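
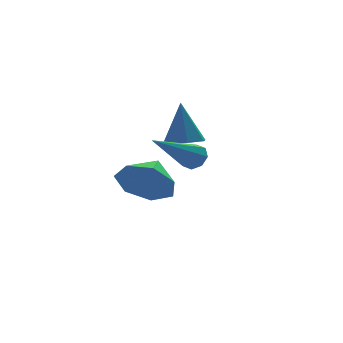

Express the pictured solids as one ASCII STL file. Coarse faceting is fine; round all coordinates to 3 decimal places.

solid 
facet normal 0.759 0.382 -0.528
outer loop
vertex -2.25 -0.078 1.285
vertex -2.567 0.045 0.918
vertex -2.396 0.273 1.329
endloop
endfacet
facet normal 0.358 0.032 0.933
outer loop
vertex -2.25 -0.078 1.285
vertex -2.396 0.273 1.329
vertex -4.213 -0.785 2.062
endloop
endfacet
facet normal 0.759 0.382 -0.528
outer loop
vertex -2.396 0.273 1.329
vertex -2.567 0.045 0.918
vertex -2.642 0.491 1.133
endloop
endfacet
facet normal -0.056 0.632 0.773
outer loop
vertex -2.396 0.273 1.329
vertex -2.642 0.491 1.133
vertex -4.213 -0.785 2.062
endloop
endfacet
facet normal 0.758 0.382 -0.528
outer loop
vertex -2.642 0.491 1.133
vertex -2.567 0.045 0.918
vertex -2.844 0.447 0.811
endloop
endfacet
facet normal -0.532 0.817 0.222
outer loop
vertex -2.642 0.491 1.133
vertex -2.844 0.447 0.811
vertex -4.213 -0.785 2.062
endloop
endfacet
facet normal 0.759 0.382 -0.528
outer loop
vertex -2.844 0.447 0.811
vertex -2.567 0.045 0.918
vertex -2.884 0.169 0.552
endloop
endfacet
facet normal -0.787 0.477 -0.391
outer loop
vertex -2.844 0.447 0.811
vertex -2.884 0.169 0.552
vertex -4.213 -0.785 2.062
endloop
endfacet
facet normal 0.759 0.383 -0.527
outer loop
vertex -2.884 0.169 0.552
vertex -2.567 0.045 0.918
vertex -2.738 -0.182 0.507
endloop
endfacet
facet normal -0.675 -0.189 -0.713
outer loop
vertex -2.884 0.169 0.552
vertex -2.738 -0.182 0.507
vertex -4.213 -0.785 2.062
endloop
endfacet
facet normal 0.758 0.384 -0.527
outer loop
vertex -2.738 -0.182 0.507
vertex -2.567 0.045 0.918
vertex -2.491 -0.4 0.703
endloop
endfacet
facet normal -0.260 -0.792 -0.553
outer loop
vertex -2.738 -0.182 0.507
vertex -2.491 -0.4 0.703
vertex -4.213 -0.785 2.062
endloop
endfacet
facet normal 0.757 0.384 -0.528
outer loop
vertex -2.491 -0.4 0.703
vertex -2.567 0.045 0.918
vertex -2.289 -0.356 1.025
endloop
endfacet
facet normal 0.216 -0.976 -0.002
outer loop
vertex -2.491 -0.4 0.703
vertex -2.289 -0.356 1.025
vertex -4.213 -0.785 2.062
endloop
endfacet
facet normal 0.758 0.385 -0.526
outer loop
vertex -2.289 -0.356 1.025
vertex -2.567 0.045 0.918
vertex -2.25 -0.078 1.285
endloop
endfacet
facet normal 0.471 -0.637 0.610
outer loop
vertex -2.289 -0.356 1.025
vertex -2.25 -0.078 1.285
vertex -4.213 -0.785 2.062
endloop
endfacet
facet normal -0.008 -0.262 -0.965
outer loop
vertex -0.977 4.261 0.103
vertex -1.417 3.736 0.249
vertex -1.569 4.396 0.071
endloop
endfacet
facet normal 0.216 0.971 0.108
outer loop
vertex -0.977 4.261 0.103
vertex -1.569 4.396 0.071
vertex -1.403 4.164 1.831
endloop
endfacet
facet normal -0.008 -0.262 -0.965
outer loop
vertex -1.569 4.396 0.071
vertex -1.417 3.736 0.249
vertex -2.046 4.034 0.173
endloop
endfacet
facet normal -0.575 0.802 0.160
outer loop
vertex -1.569 4.396 0.071
vertex -2.046 4.034 0.173
vertex -1.403 4.164 1.831
endloop
endfacet
facet normal -0.007 -0.261 -0.965
outer loop
vertex -2.046 4.034 0.173
vertex -1.417 3.736 0.249
vertex -2.049 3.447 0.332
endloop
endfacet
facet normal -0.930 0.100 0.353
outer loop
vertex -2.046 4.034 0.173
vertex -2.049 3.447 0.332
vertex -1.403 4.164 1.831
endloop
endfacet
facet normal -0.008 -0.261 -0.965
outer loop
vertex -2.049 3.447 0.332
vertex -1.417 3.736 0.249
vertex -1.576 3.078 0.428
endloop
endfacet
facet normal -0.583 -0.606 0.541
outer loop
vertex -2.049 3.447 0.332
vertex -1.576 3.078 0.428
vertex -1.403 4.164 1.831
endloop
endfacet
facet normal -0.008 -0.261 -0.965
outer loop
vertex -1.576 3.078 0.428
vertex -1.417 3.736 0.249
vertex -0.983 3.204 0.389
endloop
endfacet
facet normal 0.205 -0.786 0.583
outer loop
vertex -1.576 3.078 0.428
vertex -0.983 3.204 0.389
vertex -1.403 4.164 1.831
endloop
endfacet
facet normal -0.009 -0.261 -0.965
outer loop
vertex -0.983 3.204 0.389
vertex -1.417 3.736 0.249
vertex -0.717 3.731 0.244
endloop
endfacet
facet normal 0.842 -0.302 0.447
outer loop
vertex -0.983 3.204 0.389
vertex -0.717 3.731 0.244
vertex -1.403 4.164 1.831
endloop
endfacet
facet normal -0.009 -0.261 -0.965
outer loop
vertex -0.717 3.731 0.244
vertex -1.417 3.736 0.249
vertex -0.977 4.261 0.103
endloop
endfacet
facet normal 0.846 0.478 0.235
outer loop
vertex -0.717 3.731 0.244
vertex -0.977 4.261 0.103
vertex -1.403 4.164 1.831
endloop
endfacet
facet normal -0.588 -0.664 -0.461
outer loop
vertex -2.049 3.155 -1.884
vertex -2.872 3.478 -1.3
vertex -2.546 3.842 -2.24
endloop
endfacet
facet normal 0.833 0.411 -0.370
outer loop
vertex -2.049 3.155 -1.884
vertex -2.546 3.842 -2.24
vertex -2.108 4.342 -0.7
endloop
endfacet
facet normal -0.588 -0.665 -0.461
outer loop
vertex -2.546 3.842 -2.24
vertex -2.872 3.478 -1.3
vertex -3.289 4.255 -1.888
endloop
endfacet
facet normal 0.310 0.875 -0.372
outer loop
vertex -2.546 3.842 -2.24
vertex -3.289 4.255 -1.888
vertex -2.108 4.342 -0.7
endloop
endfacet
facet normal -0.588 -0.665 -0.461
outer loop
vertex -3.289 4.255 -1.888
vertex -2.872 3.478 -1.3
vertex -3.718 4.083 -1.093
endloop
endfacet
facet normal -0.184 0.976 0.112
outer loop
vertex -3.289 4.255 -1.888
vertex -3.718 4.083 -1.093
vertex -2.108 4.342 -0.7
endloop
endfacet
facet normal -0.588 -0.664 -0.461
outer loop
vertex -3.718 4.083 -1.093
vertex -2.872 3.478 -1.3
vertex -3.51 3.455 -0.454
endloop
endfacet
facet normal -0.278 0.638 0.718
outer loop
vertex -3.718 4.083 -1.093
vertex -3.51 3.455 -0.454
vertex -2.108 4.342 -0.7
endloop
endfacet
facet normal -0.588 -0.665 -0.461
outer loop
vertex -3.51 3.455 -0.454
vertex -2.872 3.478 -1.3
vertex -2.822 2.845 -0.451
endloop
endfacet
facet normal 0.099 0.117 0.988
outer loop
vertex -3.51 3.455 -0.454
vertex -2.822 2.845 -0.451
vertex -2.108 4.342 -0.7
endloop
endfacet
facet normal -0.588 -0.664 -0.461
outer loop
vertex -2.822 2.845 -0.451
vertex -2.872 3.478 -1.3
vertex -2.172 2.711 -1.088
endloop
endfacet
facet normal 0.665 -0.197 0.720
outer loop
vertex -2.822 2.845 -0.451
vertex -2.172 2.711 -1.088
vertex -2.108 4.342 -0.7
endloop
endfacet
facet normal -0.588 -0.664 -0.461
outer loop
vertex -2.172 2.711 -1.088
vertex -2.872 3.478 -1.3
vertex -2.049 3.155 -1.884
endloop
endfacet
facet normal 0.991 -0.066 0.116
outer loop
vertex -2.172 2.711 -1.088
vertex -2.049 3.155 -1.884
vertex -2.108 4.342 -0.7
endloop
endfacet

endsolid


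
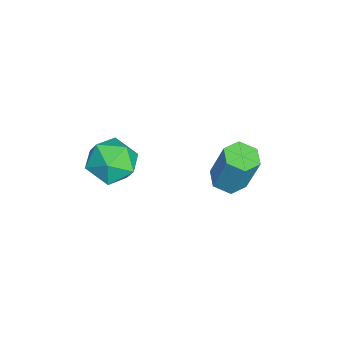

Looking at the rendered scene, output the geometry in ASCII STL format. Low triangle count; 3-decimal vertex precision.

solid 
facet normal -0.153 -0.267 -0.951
outer loop
vertex 0.363 -0.907 0.617
vertex 0.012 -0.541 0.571
vertex 0.5 -0.44 0.464
endloop
endfacet
facet normal 0.951 -0.302 -0.069
outer loop
vertex 0.363 -0.907 0.617
vertex 0.5 -0.44 0.464
vertex 0.56 -0.566 1.835
endloop
endfacet
facet normal 0.951 -0.302 -0.069
outer loop
vertex 0.56 -0.566 1.835
vertex 0.5 -0.44 0.464
vertex 0.697 -0.099 1.682
endloop
endfacet
facet normal 0.154 0.267 0.951
outer loop
vertex 0.56 -0.566 1.835
vertex 0.697 -0.099 1.682
vertex 0.208 -0.199 1.789
endloop
endfacet
facet normal -0.153 -0.267 -0.951
outer loop
vertex 0.5 -0.44 0.464
vertex 0.012 -0.541 0.571
vertex 0.148 -0.074 0.418
endloop
endfacet
facet normal 0.707 0.643 -0.294
outer loop
vertex 0.5 -0.44 0.464
vertex 0.148 -0.074 0.418
vertex 0.697 -0.099 1.682
endloop
endfacet
facet normal 0.708 0.642 -0.295
outer loop
vertex 0.697 -0.099 1.682
vertex 0.148 -0.074 0.418
vertex 0.345 0.268 1.636
endloop
endfacet
facet normal 0.154 0.267 0.951
outer loop
vertex 0.697 -0.099 1.682
vertex 0.345 0.268 1.636
vertex 0.208 -0.199 1.789
endloop
endfacet
facet normal -0.154 -0.267 -0.951
outer loop
vertex 0.148 -0.074 0.418
vertex 0.012 -0.541 0.571
vertex -0.34 -0.174 0.525
endloop
endfacet
facet normal -0.243 0.943 -0.226
outer loop
vertex 0.148 -0.074 0.418
vertex -0.34 -0.174 0.525
vertex 0.345 0.268 1.636
endloop
endfacet
facet normal -0.244 0.943 -0.225
outer loop
vertex 0.345 0.268 1.636
vertex -0.34 -0.174 0.525
vertex -0.143 0.167 1.743
endloop
endfacet
facet normal 0.153 0.267 0.951
outer loop
vertex 0.345 0.268 1.636
vertex -0.143 0.167 1.743
vertex 0.208 -0.199 1.789
endloop
endfacet
facet normal -0.154 -0.267 -0.951
outer loop
vertex -0.34 -0.174 0.525
vertex 0.012 -0.541 0.571
vertex -0.477 -0.641 0.678
endloop
endfacet
facet normal -0.951 0.302 0.069
outer loop
vertex -0.34 -0.174 0.525
vertex -0.477 -0.641 0.678
vertex -0.143 0.167 1.743
endloop
endfacet
facet normal -0.951 0.302 0.069
outer loop
vertex -0.143 0.167 1.743
vertex -0.477 -0.641 0.678
vertex -0.28 -0.3 1.896
endloop
endfacet
facet normal 0.153 0.267 0.951
outer loop
vertex -0.143 0.167 1.743
vertex -0.28 -0.3 1.896
vertex 0.208 -0.199 1.789
endloop
endfacet
facet normal -0.154 -0.267 -0.951
outer loop
vertex -0.477 -0.641 0.678
vertex 0.012 -0.541 0.571
vertex -0.125 -1.008 0.724
endloop
endfacet
facet normal -0.708 -0.642 0.294
outer loop
vertex -0.477 -0.641 0.678
vertex -0.125 -1.008 0.724
vertex -0.28 -0.3 1.896
endloop
endfacet
facet normal -0.707 -0.643 0.295
outer loop
vertex -0.28 -0.3 1.896
vertex -0.125 -1.008 0.724
vertex 0.072 -0.666 1.942
endloop
endfacet
facet normal 0.153 0.267 0.951
outer loop
vertex -0.28 -0.3 1.896
vertex 0.072 -0.666 1.942
vertex 0.208 -0.199 1.789
endloop
endfacet
facet normal -0.153 -0.267 -0.951
outer loop
vertex -0.125 -1.008 0.724
vertex 0.012 -0.541 0.571
vertex 0.363 -0.907 0.617
endloop
endfacet
facet normal 0.245 -0.943 0.225
outer loop
vertex -0.125 -1.008 0.724
vertex 0.363 -0.907 0.617
vertex 0.072 -0.666 1.942
endloop
endfacet
facet normal 0.243 -0.944 0.225
outer loop
vertex 0.072 -0.666 1.942
vertex 0.363 -0.907 0.617
vertex 0.56 -0.566 1.835
endloop
endfacet
facet normal 0.154 0.267 0.951
outer loop
vertex 0.072 -0.666 1.942
vertex 0.56 -0.566 1.835
vertex 0.208 -0.199 1.789
endloop
endfacet
facet normal 0.291 -0.025 0.956
outer loop
vertex 2.251 -2.875 4.14
vertex 2.21 -3.589 4.134
vertex 2.822 -3.265 3.956
endloop
endfacet
facet normal 0.569 0.541 0.620
outer loop
vertex 2.251 -2.875 4.14
vertex 2.822 -3.265 3.956
vertex 2.659 -2.673 3.589
endloop
endfacet
facet normal 0.029 0.931 0.363
outer loop
vertex 2.251 -2.875 4.14
vertex 2.659 -2.673 3.589
vertex 1.947 -2.632 3.54
endloop
endfacet
facet normal -0.582 0.608 0.541
outer loop
vertex 2.251 -2.875 4.14
vertex 1.947 -2.632 3.54
vertex 1.669 -3.198 3.877
endloop
endfacet
facet normal -0.419 0.016 0.908
outer loop
vertex 2.251 -2.875 4.14
vertex 1.669 -3.198 3.877
vertex 2.21 -3.589 4.134
endloop
endfacet
facet normal 0.951 0.303 0.067
outer loop
vertex 2.659 -2.673 3.589
vertex 2.822 -3.265 3.956
vertex 2.871 -3.262 3.243
endloop
endfacet
facet normal 0.502 -0.612 0.611
outer loop
vertex 2.822 -3.265 3.956
vertex 2.21 -3.589 4.134
vertex 2.593 -3.828 3.58
endloop
endfacet
facet normal -0.647 -0.546 0.532
outer loop
vertex 2.21 -3.589 4.134
vertex 1.669 -3.198 3.877
vertex 1.881 -3.787 3.531
endloop
endfacet
facet normal -0.910 0.411 -0.061
outer loop
vertex 1.669 -3.198 3.877
vertex 1.947 -2.632 3.54
vertex 1.718 -3.195 3.164
endloop
endfacet
facet normal 0.078 0.934 -0.349
outer loop
vertex 1.947 -2.632 3.54
vertex 2.659 -2.673 3.589
vertex 2.33 -2.871 2.986
endloop
endfacet
facet normal 0.582 -0.608 -0.541
outer loop
vertex 2.289 -3.585 2.98
vertex 2.871 -3.262 3.243
vertex 2.593 -3.828 3.58
endloop
endfacet
facet normal -0.029 -0.931 -0.363
outer loop
vertex 2.289 -3.585 2.98
vertex 2.593 -3.828 3.58
vertex 1.881 -3.787 3.531
endloop
endfacet
facet normal -0.569 -0.541 -0.620
outer loop
vertex 2.289 -3.585 2.98
vertex 1.881 -3.787 3.531
vertex 1.718 -3.195 3.164
endloop
endfacet
facet normal -0.291 0.025 -0.956
outer loop
vertex 2.289 -3.585 2.98
vertex 1.718 -3.195 3.164
vertex 2.33 -2.871 2.986
endloop
endfacet
facet normal 0.419 -0.016 -0.908
outer loop
vertex 2.289 -3.585 2.98
vertex 2.33 -2.871 2.986
vertex 2.871 -3.262 3.243
endloop
endfacet
facet normal 0.910 -0.411 0.061
outer loop
vertex 2.593 -3.828 3.58
vertex 2.871 -3.262 3.243
vertex 2.822 -3.265 3.956
endloop
endfacet
facet normal -0.078 -0.934 0.349
outer loop
vertex 1.881 -3.787 3.531
vertex 2.593 -3.828 3.58
vertex 2.21 -3.589 4.134
endloop
endfacet
facet normal -0.951 -0.303 -0.067
outer loop
vertex 1.718 -3.195 3.164
vertex 1.881 -3.787 3.531
vertex 1.669 -3.198 3.877
endloop
endfacet
facet normal -0.502 0.612 -0.611
outer loop
vertex 2.33 -2.871 2.986
vertex 1.718 -3.195 3.164
vertex 1.947 -2.632 3.54
endloop
endfacet
facet normal 0.647 0.546 -0.532
outer loop
vertex 2.871 -3.262 3.243
vertex 2.33 -2.871 2.986
vertex 2.659 -2.673 3.589
endloop
endfacet

endsolid


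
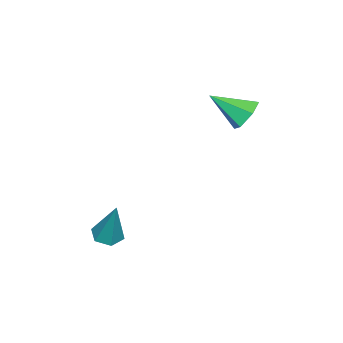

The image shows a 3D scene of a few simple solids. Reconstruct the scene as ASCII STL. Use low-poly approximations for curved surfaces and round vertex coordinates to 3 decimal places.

solid 
facet normal -0.192 0.816 -0.546
outer loop
vertex -3.613 -0.493 -0.272
vertex -3.894 -0.147 0.344
vertex -3.155 -0.085 0.177
endloop
endfacet
facet normal 0.790 -0.509 -0.343
outer loop
vertex -3.613 -0.493 -0.272
vertex -3.155 -0.085 0.177
vertex -3.586 -1.453 1.216
endloop
endfacet
facet normal -0.192 0.816 -0.546
outer loop
vertex -3.155 -0.085 0.177
vertex -3.894 -0.147 0.344
vertex -3.436 0.261 0.793
endloop
endfacet
facet normal 0.914 0.020 0.406
outer loop
vertex -3.155 -0.085 0.177
vertex -3.436 0.261 0.793
vertex -3.586 -1.453 1.216
endloop
endfacet
facet normal -0.193 0.816 -0.545
outer loop
vertex -3.436 0.261 0.793
vertex -3.894 -0.147 0.344
vertex -4.175 0.198 0.96
endloop
endfacet
facet normal 0.197 0.219 0.956
outer loop
vertex -3.436 0.261 0.793
vertex -4.175 0.198 0.96
vertex -3.586 -1.453 1.216
endloop
endfacet
facet normal -0.193 0.816 -0.545
outer loop
vertex -4.175 0.198 0.96
vertex -3.894 -0.147 0.344
vertex -4.633 -0.21 0.511
endloop
endfacet
facet normal -0.643 -0.112 0.758
outer loop
vertex -4.175 0.198 0.96
vertex -4.633 -0.21 0.511
vertex -3.586 -1.453 1.216
endloop
endfacet
facet normal -0.193 0.816 -0.545
outer loop
vertex -4.633 -0.21 0.511
vertex -3.894 -0.147 0.344
vertex -4.352 -0.555 -0.105
endloop
endfacet
facet normal -0.767 -0.641 0.009
outer loop
vertex -4.633 -0.21 0.511
vertex -4.352 -0.555 -0.105
vertex -3.586 -1.453 1.216
endloop
endfacet
facet normal -0.192 0.816 -0.546
outer loop
vertex -4.352 -0.555 -0.105
vertex -3.894 -0.147 0.344
vertex -3.613 -0.493 -0.272
endloop
endfacet
facet normal -0.052 -0.840 -0.541
outer loop
vertex -4.352 -0.555 -0.105
vertex -3.613 -0.493 -0.272
vertex -3.586 -1.453 1.216
endloop
endfacet
facet normal -0.229 -0.294 -0.928
outer loop
vertex 0.479 -3.394 -4.689
vertex 0.024 -3.75 -4.464
vertex -0.091 -3.162 -4.622
endloop
endfacet
facet normal 0.365 0.926 -0.100
outer loop
vertex 0.479 -3.394 -4.689
vertex -0.091 -3.162 -4.622
vertex 0.476 -3.17 -2.636
endloop
endfacet
facet normal -0.229 -0.294 -0.928
outer loop
vertex -0.091 -3.162 -4.622
vertex 0.024 -3.75 -4.464
vertex -0.547 -3.517 -4.397
endloop
endfacet
facet normal -0.555 0.816 0.162
outer loop
vertex -0.091 -3.162 -4.622
vertex -0.547 -3.517 -4.397
vertex 0.476 -3.17 -2.636
endloop
endfacet
facet normal -0.230 -0.296 -0.927
outer loop
vertex -0.547 -3.517 -4.397
vertex 0.024 -3.75 -4.464
vertex -0.431 -4.105 -4.238
endloop
endfacet
facet normal -0.861 -0.033 0.507
outer loop
vertex -0.547 -3.517 -4.397
vertex -0.431 -4.105 -4.238
vertex 0.476 -3.17 -2.636
endloop
endfacet
facet normal -0.231 -0.295 -0.927
outer loop
vertex -0.431 -4.105 -4.238
vertex 0.024 -3.75 -4.464
vertex 0.14 -4.338 -4.306
endloop
endfacet
facet normal -0.244 -0.771 0.588
outer loop
vertex -0.431 -4.105 -4.238
vertex 0.14 -4.338 -4.306
vertex 0.476 -3.17 -2.636
endloop
endfacet
facet normal -0.229 -0.294 -0.928
outer loop
vertex 0.14 -4.338 -4.306
vertex 0.024 -3.75 -4.464
vertex 0.595 -3.983 -4.531
endloop
endfacet
facet normal 0.676 -0.660 0.326
outer loop
vertex 0.14 -4.338 -4.306
vertex 0.595 -3.983 -4.531
vertex 0.476 -3.17 -2.636
endloop
endfacet
facet normal -0.229 -0.294 -0.928
outer loop
vertex 0.595 -3.983 -4.531
vertex 0.024 -3.75 -4.464
vertex 0.479 -3.394 -4.689
endloop
endfacet
facet normal 0.982 0.188 -0.019
outer loop
vertex 0.595 -3.983 -4.531
vertex 0.479 -3.394 -4.689
vertex 0.476 -3.17 -2.636
endloop
endfacet

endsolid


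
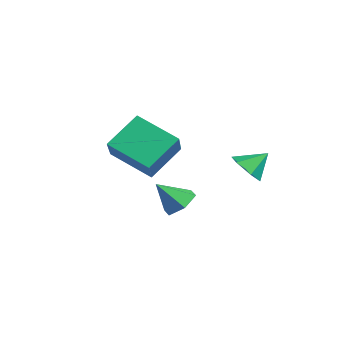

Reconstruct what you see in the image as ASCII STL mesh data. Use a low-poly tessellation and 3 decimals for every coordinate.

solid 
facet normal 0.091 0.662 -0.744
outer loop
vertex -1.482 2.031 -3.988
vertex -1.967 1.46 -4.555
vertex -2.418 2.103 -4.038
endloop
endfacet
facet normal -0.022 0.364 0.931
outer loop
vertex -1.482 2.031 -3.988
vertex -2.418 2.103 -4.038
vertex -2.113 0.4 -3.365
endloop
endfacet
facet normal 0.091 0.662 -0.744
outer loop
vertex -2.418 2.103 -4.038
vertex -1.967 1.46 -4.555
vertex -2.903 1.532 -4.605
endloop
endfacet
facet normal -0.800 0.091 0.593
outer loop
vertex -2.418 2.103 -4.038
vertex -2.903 1.532 -4.605
vertex -2.113 0.4 -3.365
endloop
endfacet
facet normal 0.091 0.662 -0.744
outer loop
vertex -2.903 1.532 -4.605
vertex -1.967 1.46 -4.555
vertex -2.453 0.889 -5.123
endloop
endfacet
facet normal -0.820 -0.573 -0.001
outer loop
vertex -2.903 1.532 -4.605
vertex -2.453 0.889 -5.123
vertex -2.113 0.4 -3.365
endloop
endfacet
facet normal 0.091 0.662 -0.744
outer loop
vertex -2.453 0.889 -5.123
vertex -1.967 1.46 -4.555
vertex -1.517 0.817 -5.072
endloop
endfacet
facet normal -0.060 -0.965 -0.257
outer loop
vertex -2.453 0.889 -5.123
vertex -1.517 0.817 -5.072
vertex -2.113 0.4 -3.365
endloop
endfacet
facet normal 0.091 0.662 -0.744
outer loop
vertex -1.517 0.817 -5.072
vertex -1.967 1.46 -4.555
vertex -1.031 1.388 -4.505
endloop
endfacet
facet normal 0.718 -0.692 0.082
outer loop
vertex -1.517 0.817 -5.072
vertex -1.031 1.388 -4.505
vertex -2.113 0.4 -3.365
endloop
endfacet
facet normal 0.091 0.662 -0.744
outer loop
vertex -1.031 1.388 -4.505
vertex -1.967 1.46 -4.555
vertex -1.482 2.031 -3.988
endloop
endfacet
facet normal 0.737 -0.027 0.676
outer loop
vertex -1.031 1.388 -4.505
vertex -1.482 2.031 -3.988
vertex -2.113 0.4 -3.365
endloop
endfacet
facet normal -0.087 -0.741 -0.666
outer loop
vertex 2.31 3.616 -1.975
vertex 1.825 3.149 -1.393
vertex 1.425 3.706 -1.96
endloop
endfacet
facet normal 0.092 0.952 -0.292
outer loop
vertex 2.31 3.616 -1.975
vertex 1.425 3.706 -1.96
vertex 1.935 4.091 -0.547
endloop
endfacet
facet normal -0.087 -0.741 -0.666
outer loop
vertex 1.425 3.706 -1.96
vertex 1.825 3.149 -1.393
vertex 0.94 3.239 -1.378
endloop
endfacet
facet normal -0.668 0.743 0.039
outer loop
vertex 1.425 3.706 -1.96
vertex 0.94 3.239 -1.378
vertex 1.935 4.091 -0.547
endloop
endfacet
facet normal -0.087 -0.741 -0.666
outer loop
vertex 0.94 3.239 -1.378
vertex 1.825 3.149 -1.393
vertex 1.34 2.683 -0.811
endloop
endfacet
facet normal -0.715 0.175 0.677
outer loop
vertex 0.94 3.239 -1.378
vertex 1.34 2.683 -0.811
vertex 1.935 4.091 -0.547
endloop
endfacet
facet normal -0.086 -0.742 -0.665
outer loop
vertex 1.34 2.683 -0.811
vertex 1.825 3.149 -1.393
vertex 2.225 2.593 -0.825
endloop
endfacet
facet normal -0.003 -0.183 0.983
outer loop
vertex 1.34 2.683 -0.811
vertex 2.225 2.593 -0.825
vertex 1.935 4.091 -0.547
endloop
endfacet
facet normal -0.087 -0.742 -0.665
outer loop
vertex 2.225 2.593 -0.825
vertex 1.825 3.149 -1.393
vertex 2.71 3.059 -1.408
endloop
endfacet
facet normal 0.758 0.026 0.651
outer loop
vertex 2.225 2.593 -0.825
vertex 2.71 3.059 -1.408
vertex 1.935 4.091 -0.547
endloop
endfacet
facet normal -0.087 -0.741 -0.666
outer loop
vertex 2.71 3.059 -1.408
vertex 1.825 3.149 -1.393
vertex 2.31 3.616 -1.975
endloop
endfacet
facet normal 0.805 0.593 0.014
outer loop
vertex 2.71 3.059 -1.408
vertex 2.31 3.616 -1.975
vertex 1.935 4.091 -0.547
endloop
endfacet
facet normal -0.598 -0.644 0.477
outer loop
vertex 1.87 -2.82 0.638
vertex 1.394 -1.411 1.945
vertex 0.455 -2.301 -0.435
endloop
endfacet
facet normal 0.240 -0.711 -0.661
outer loop
vertex 1.746 -0.909 -1.465
vertex 1.87 -2.82 0.638
vertex 0.455 -2.301 -0.435
endloop
endfacet
facet normal -0.598 -0.645 0.477
outer loop
vertex 0.455 -2.301 -0.435
vertex 1.394 -1.411 1.945
vertex -0.021 -0.893 0.872
endloop
endfacet
facet normal -0.765 0.280 -0.580
outer loop
vertex -0.021 -0.893 0.872
vertex 1.746 -0.909 -1.465
vertex 0.455 -2.301 -0.435
endloop
endfacet
facet normal 0.765 -0.280 0.580
outer loop
vertex 1.87 -2.82 0.638
vertex 2.685 -0.019 0.915
vertex 1.394 -1.411 1.945
endloop
endfacet
facet normal 0.240 -0.711 -0.661
outer loop
vertex 3.161 -1.427 -0.392
vertex 1.87 -2.82 0.638
vertex 1.746 -0.909 -1.465
endloop
endfacet
facet normal 0.765 -0.280 0.580
outer loop
vertex 3.161 -1.427 -0.392
vertex 2.685 -0.019 0.915
vertex 1.87 -2.82 0.638
endloop
endfacet
facet normal -0.240 0.711 0.660
outer loop
vertex 1.394 -1.411 1.945
vertex 2.685 -0.019 0.915
vertex -0.021 -0.893 0.872
endloop
endfacet
facet normal -0.765 0.280 -0.580
outer loop
vertex 1.27 0.5 -0.158
vertex 1.746 -0.909 -1.465
vertex -0.021 -0.893 0.872
endloop
endfacet
facet normal -0.240 0.711 0.661
outer loop
vertex -0.021 -0.893 0.872
vertex 2.685 -0.019 0.915
vertex 1.27 0.5 -0.158
endloop
endfacet
facet normal 0.598 0.644 -0.477
outer loop
vertex 1.27 0.5 -0.158
vertex 3.161 -1.427 -0.392
vertex 1.746 -0.909 -1.465
endloop
endfacet
facet normal 0.598 0.645 -0.477
outer loop
vertex 2.685 -0.019 0.915
vertex 3.161 -1.427 -0.392
vertex 1.27 0.5 -0.158
endloop
endfacet

endsolid


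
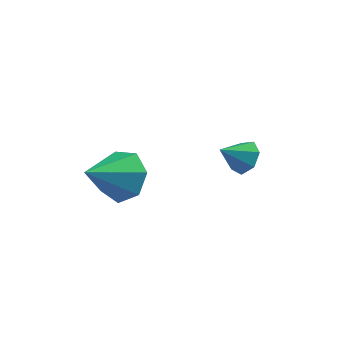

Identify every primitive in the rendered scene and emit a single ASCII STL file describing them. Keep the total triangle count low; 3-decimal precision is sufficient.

solid 
facet normal 0.624 0.514 -0.589
outer loop
vertex 3.642 2.748 -3.545
vertex 3.099 2.865 -4.018
vertex 3.301 3.273 -3.448
endloop
endfacet
facet normal 0.182 -0.063 0.981
outer loop
vertex 3.642 2.748 -3.545
vertex 3.301 3.273 -3.448
vertex 2.381 2.275 -3.342
endloop
endfacet
facet normal 0.624 0.514 -0.589
outer loop
vertex 3.301 3.273 -3.448
vertex 3.099 2.865 -4.018
vertex 2.808 3.491 -3.78
endloop
endfacet
facet normal -0.368 0.427 0.826
outer loop
vertex 3.301 3.273 -3.448
vertex 2.808 3.491 -3.78
vertex 2.381 2.275 -3.342
endloop
endfacet
facet normal 0.624 0.514 -0.588
outer loop
vertex 2.808 3.491 -3.78
vertex 3.099 2.865 -4.018
vertex 2.534 3.238 -4.292
endloop
endfacet
facet normal -0.875 0.404 0.268
outer loop
vertex 2.808 3.491 -3.78
vertex 2.534 3.238 -4.292
vertex 2.381 2.275 -3.342
endloop
endfacet
facet normal 0.624 0.514 -0.588
outer loop
vertex 2.534 3.238 -4.292
vertex 3.099 2.865 -4.018
vertex 2.685 2.704 -4.598
endloop
endfacet
facet normal -0.956 -0.115 -0.271
outer loop
vertex 2.534 3.238 -4.292
vertex 2.685 2.704 -4.598
vertex 2.381 2.275 -3.342
endloop
endfacet
facet normal 0.624 0.514 -0.588
outer loop
vertex 2.685 2.704 -4.598
vertex 3.099 2.865 -4.018
vertex 3.148 2.292 -4.467
endloop
endfacet
facet normal -0.550 -0.741 -0.386
outer loop
vertex 2.685 2.704 -4.598
vertex 3.148 2.292 -4.467
vertex 2.381 2.275 -3.342
endloop
endfacet
facet normal 0.624 0.514 -0.588
outer loop
vertex 3.148 2.292 -4.467
vertex 3.099 2.865 -4.018
vertex 3.574 2.311 -3.998
endloop
endfacet
facet normal 0.035 -0.999 0.009
outer loop
vertex 3.148 2.292 -4.467
vertex 3.574 2.311 -3.998
vertex 2.381 2.275 -3.342
endloop
endfacet
facet normal 0.624 0.514 -0.589
outer loop
vertex 3.574 2.311 -3.998
vertex 3.099 2.865 -4.018
vertex 3.642 2.748 -3.545
endloop
endfacet
facet normal 0.361 -0.698 0.619
outer loop
vertex 3.574 2.311 -3.998
vertex 3.642 2.748 -3.545
vertex 2.381 2.275 -3.342
endloop
endfacet
facet normal 0.438 0.719 -0.540
outer loop
vertex 0.291 -0.243 -2.177
vertex -0.055 -0.695 -3.059
vertex -0.526 0.035 -2.469
endloop
endfacet
facet normal -0.258 0.228 0.939
outer loop
vertex 0.291 -0.243 -2.177
vertex -0.526 0.035 -2.469
vertex -0.865 -2.025 -2.061
endloop
endfacet
facet normal 0.438 0.719 -0.540
outer loop
vertex -0.526 0.035 -2.469
vertex -0.055 -0.695 -3.059
vertex -0.988 -0.237 -3.206
endloop
endfacet
facet normal -0.860 0.232 0.454
outer loop
vertex -0.526 0.035 -2.469
vertex -0.988 -0.237 -3.206
vertex -0.865 -2.025 -2.061
endloop
endfacet
facet normal 0.438 0.719 -0.540
outer loop
vertex -0.988 -0.237 -3.206
vertex -0.055 -0.695 -3.059
vertex -0.748 -0.853 -3.832
endloop
endfacet
facet normal -0.965 -0.186 -0.187
outer loop
vertex -0.988 -0.237 -3.206
vertex -0.748 -0.853 -3.832
vertex -0.865 -2.025 -2.061
endloop
endfacet
facet normal 0.438 0.719 -0.540
outer loop
vertex -0.748 -0.853 -3.832
vertex -0.055 -0.695 -3.059
vertex 0.014 -1.351 -3.877
endloop
endfacet
facet normal -0.494 -0.710 -0.502
outer loop
vertex -0.748 -0.853 -3.832
vertex 0.014 -1.351 -3.877
vertex -0.865 -2.025 -2.061
endloop
endfacet
facet normal 0.437 0.719 -0.540
outer loop
vertex 0.014 -1.351 -3.877
vertex -0.055 -0.695 -3.059
vertex 0.724 -1.354 -3.306
endloop
endfacet
facet normal 0.200 -0.946 -0.254
outer loop
vertex 0.014 -1.351 -3.877
vertex 0.724 -1.354 -3.306
vertex -0.865 -2.025 -2.061
endloop
endfacet
facet normal 0.437 0.719 -0.540
outer loop
vertex 0.724 -1.354 -3.306
vertex -0.055 -0.695 -3.059
vertex 0.847 -0.861 -2.549
endloop
endfacet
facet normal 0.592 -0.716 0.370
outer loop
vertex 0.724 -1.354 -3.306
vertex 0.847 -0.861 -2.549
vertex -0.865 -2.025 -2.061
endloop
endfacet
facet normal 0.438 0.719 -0.540
outer loop
vertex 0.847 -0.861 -2.549
vertex -0.055 -0.695 -3.059
vertex 0.291 -0.243 -2.177
endloop
endfacet
facet normal 0.388 -0.193 0.901
outer loop
vertex 0.847 -0.861 -2.549
vertex 0.291 -0.243 -2.177
vertex -0.865 -2.025 -2.061
endloop
endfacet

endsolid


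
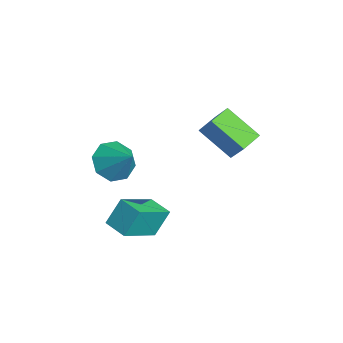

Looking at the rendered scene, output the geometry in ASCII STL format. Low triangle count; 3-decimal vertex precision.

solid 
facet normal -0.701 -0.319 -0.638
outer loop
vertex -2.309 -0.814 -0.371
vertex -2.875 -1.246 0.467
vertex -2.859 -0.269 -0.039
endloop
endfacet
facet normal 0.610 0.757 -0.233
outer loop
vertex -2.309 -0.814 -0.371
vertex -2.859 -0.269 -0.039
vertex -1.705 -0.714 1.533
endloop
endfacet
facet normal -0.701 -0.319 -0.638
outer loop
vertex -2.859 -0.269 -0.039
vertex -2.875 -1.246 0.467
vertex -3.418 -0.297 0.59
endloop
endfacet
facet normal 0.143 0.975 0.171
outer loop
vertex -2.859 -0.269 -0.039
vertex -3.418 -0.297 0.59
vertex -1.705 -0.714 1.533
endloop
endfacet
facet normal -0.700 -0.318 -0.639
outer loop
vertex -3.418 -0.297 0.59
vertex -2.875 -1.246 0.467
vertex -3.66 -0.881 1.146
endloop
endfacet
facet normal -0.194 0.717 0.669
outer loop
vertex -3.418 -0.297 0.59
vertex -3.66 -0.881 1.146
vertex -1.705 -0.714 1.533
endloop
endfacet
facet normal -0.701 -0.319 -0.638
outer loop
vertex -3.66 -0.881 1.146
vertex -2.875 -1.246 0.467
vertex -3.442 -1.678 1.305
endloop
endfacet
facet normal -0.204 0.138 0.969
outer loop
vertex -3.66 -0.881 1.146
vertex -3.442 -1.678 1.305
vertex -1.705 -0.714 1.533
endloop
endfacet
facet normal -0.701 -0.318 -0.638
outer loop
vertex -3.442 -1.678 1.305
vertex -2.875 -1.246 0.467
vertex -2.892 -2.223 0.973
endloop
endfacet
facet normal 0.119 -0.426 0.897
outer loop
vertex -3.442 -1.678 1.305
vertex -2.892 -2.223 0.973
vertex -1.705 -0.714 1.533
endloop
endfacet
facet normal -0.701 -0.318 -0.638
outer loop
vertex -2.892 -2.223 0.973
vertex -2.875 -1.246 0.467
vertex -2.332 -2.195 0.344
endloop
endfacet
facet normal 0.586 -0.644 0.493
outer loop
vertex -2.892 -2.223 0.973
vertex -2.332 -2.195 0.344
vertex -1.705 -0.714 1.533
endloop
endfacet
facet normal -0.701 -0.318 -0.638
outer loop
vertex -2.332 -2.195 0.344
vertex -2.875 -1.246 0.467
vertex -2.091 -1.611 -0.212
endloop
endfacet
facet normal 0.922 -0.386 -0.006
outer loop
vertex -2.332 -2.195 0.344
vertex -2.091 -1.611 -0.212
vertex -1.705 -0.714 1.533
endloop
endfacet
facet normal -0.701 -0.319 -0.638
outer loop
vertex -2.091 -1.611 -0.212
vertex -2.875 -1.246 0.467
vertex -2.309 -0.814 -0.371
endloop
endfacet
facet normal 0.932 0.194 -0.306
outer loop
vertex -2.091 -1.611 -0.212
vertex -2.309 -0.814 -0.371
vertex -1.705 -0.714 1.533
endloop
endfacet
facet normal -0.557 -0.236 -0.796
outer loop
vertex -1.752 2.271 2.569
vertex -2.414 3.217 2.751
vertex -0.543 3.341 1.406
endloop
endfacet
facet normal 0.567 -0.809 -0.155
outer loop
vertex 0.214 3.663 2.489
vertex -1.752 2.271 2.569
vertex -0.543 3.341 1.406
endloop
endfacet
facet normal -0.557 -0.237 -0.796
outer loop
vertex -0.543 3.341 1.406
vertex -2.414 3.217 2.751
vertex -1.206 4.287 1.588
endloop
endfacet
facet normal 0.607 0.538 -0.584
outer loop
vertex -1.206 4.287 1.588
vertex 0.214 3.663 2.489
vertex -0.543 3.341 1.406
endloop
endfacet
facet normal -0.608 -0.538 0.585
outer loop
vertex -1.752 2.271 2.569
vertex -1.657 3.539 3.834
vertex -2.414 3.217 2.751
endloop
endfacet
facet normal 0.567 -0.809 -0.156
outer loop
vertex -0.994 2.593 3.652
vertex -1.752 2.271 2.569
vertex 0.214 3.663 2.489
endloop
endfacet
facet normal -0.607 -0.538 0.585
outer loop
vertex -0.994 2.593 3.652
vertex -1.657 3.539 3.834
vertex -1.752 2.271 2.569
endloop
endfacet
facet normal -0.567 0.809 0.156
outer loop
vertex -2.414 3.217 2.751
vertex -1.657 3.539 3.834
vertex -1.206 4.287 1.588
endloop
endfacet
facet normal 0.607 0.538 -0.585
outer loop
vertex -0.448 4.609 2.671
vertex 0.214 3.663 2.489
vertex -1.206 4.287 1.588
endloop
endfacet
facet normal -0.566 0.809 0.156
outer loop
vertex -1.206 4.287 1.588
vertex -1.657 3.539 3.834
vertex -0.448 4.609 2.671
endloop
endfacet
facet normal 0.557 0.237 0.796
outer loop
vertex -0.448 4.609 2.671
vertex -0.994 2.593 3.652
vertex 0.214 3.663 2.489
endloop
endfacet
facet normal 0.557 0.237 0.796
outer loop
vertex -1.657 3.539 3.834
vertex -0.994 2.593 3.652
vertex -0.448 4.609 2.671
endloop
endfacet
facet normal -0.892 -0.438 0.113
outer loop
vertex 0.511 -1.861 0.71
vertex -0.423 -0.255 -0.431
vertex 0.72 -2.598 -0.497
endloop
endfacet
facet normal 0.428 -0.736 0.524
outer loop
vertex 1.763 -2.085 -0.629
vertex 0.511 -1.861 0.71
vertex 0.72 -2.598 -0.497
endloop
endfacet
facet normal -0.892 -0.438 0.113
outer loop
vertex 0.72 -2.598 -0.497
vertex -0.423 -0.255 -0.431
vertex -0.214 -0.992 -1.639
endloop
endfacet
facet normal 0.147 -0.515 -0.844
outer loop
vertex -0.214 -0.992 -1.639
vertex 1.763 -2.085 -0.629
vertex 0.72 -2.598 -0.497
endloop
endfacet
facet normal -0.146 0.515 0.845
outer loop
vertex 0.511 -1.861 0.71
vertex 0.62 0.258 -0.563
vertex -0.423 -0.255 -0.431
endloop
endfacet
facet normal 0.428 -0.737 0.524
outer loop
vertex 1.554 -1.348 0.579
vertex 0.511 -1.861 0.71
vertex 1.763 -2.085 -0.629
endloop
endfacet
facet normal -0.147 0.515 0.845
outer loop
vertex 1.554 -1.348 0.579
vertex 0.62 0.258 -0.563
vertex 0.511 -1.861 0.71
endloop
endfacet
facet normal -0.428 0.736 -0.523
outer loop
vertex -0.423 -0.255 -0.431
vertex 0.62 0.258 -0.563
vertex -0.214 -0.992 -1.639
endloop
endfacet
facet normal 0.147 -0.515 -0.845
outer loop
vertex 0.829 -0.479 -1.77
vertex 1.763 -2.085 -0.629
vertex -0.214 -0.992 -1.639
endloop
endfacet
facet normal -0.428 0.736 -0.524
outer loop
vertex -0.214 -0.992 -1.639
vertex 0.62 0.258 -0.563
vertex 0.829 -0.479 -1.77
endloop
endfacet
facet normal 0.892 0.438 -0.113
outer loop
vertex 0.829 -0.479 -1.77
vertex 1.554 -1.348 0.579
vertex 1.763 -2.085 -0.629
endloop
endfacet
facet normal 0.892 0.438 -0.113
outer loop
vertex 0.62 0.258 -0.563
vertex 1.554 -1.348 0.579
vertex 0.829 -0.479 -1.77
endloop
endfacet

endsolid


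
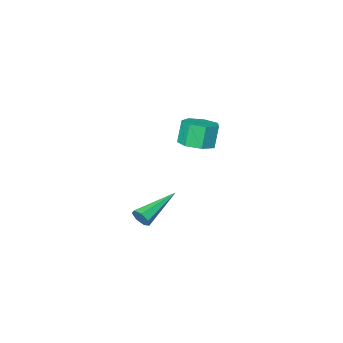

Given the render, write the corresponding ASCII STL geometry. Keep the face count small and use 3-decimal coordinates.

solid 
facet normal 0.282 0.144 -0.949
outer loop
vertex -0.601 -3.429 -0.795
vertex -1.33 -2.938 -0.937
vertex -0.527 -2.672 -0.658
endloop
endfacet
facet normal 0.955 -0.141 0.263
outer loop
vertex -0.601 -3.429 -0.795
vertex -0.527 -2.672 -0.658
vertex -0.962 -3.613 0.419
endloop
endfacet
facet normal 0.955 -0.141 0.262
outer loop
vertex -0.962 -3.613 0.419
vertex -0.527 -2.672 -0.658
vertex -0.888 -2.857 0.556
endloop
endfacet
facet normal -0.282 -0.144 0.948
outer loop
vertex -0.962 -3.613 0.419
vertex -0.888 -2.857 0.556
vertex -1.69 -3.122 0.277
endloop
endfacet
facet normal 0.282 0.144 -0.949
outer loop
vertex -0.527 -2.672 -0.658
vertex -1.33 -2.938 -0.937
vertex -1.058 -2.116 -0.731
endloop
endfacet
facet normal 0.669 0.679 0.302
outer loop
vertex -0.527 -2.672 -0.658
vertex -1.058 -2.116 -0.731
vertex -0.888 -2.857 0.556
endloop
endfacet
facet normal 0.671 0.678 0.302
outer loop
vertex -0.888 -2.857 0.556
vertex -1.058 -2.116 -0.731
vertex -1.418 -2.3 0.483
endloop
endfacet
facet normal -0.282 -0.144 0.948
outer loop
vertex -0.888 -2.857 0.556
vertex -1.418 -2.3 0.483
vertex -1.69 -3.122 0.277
endloop
endfacet
facet normal 0.282 0.144 -0.948
outer loop
vertex -1.058 -2.116 -0.731
vertex -1.33 -2.938 -0.937
vertex -1.793 -2.178 -0.959
endloop
endfacet
facet normal -0.119 0.986 0.114
outer loop
vertex -1.058 -2.116 -0.731
vertex -1.793 -2.178 -0.959
vertex -1.418 -2.3 0.483
endloop
endfacet
facet normal -0.120 0.986 0.115
outer loop
vertex -1.418 -2.3 0.483
vertex -1.793 -2.178 -0.959
vertex -2.154 -2.363 0.255
endloop
endfacet
facet normal -0.281 -0.145 0.949
outer loop
vertex -1.418 -2.3 0.483
vertex -2.154 -2.363 0.255
vertex -1.69 -3.122 0.277
endloop
endfacet
facet normal 0.283 0.145 -0.948
outer loop
vertex -1.793 -2.178 -0.959
vertex -1.33 -2.938 -0.937
vertex -2.179 -2.812 -1.171
endloop
endfacet
facet normal -0.819 0.552 -0.159
outer loop
vertex -1.793 -2.178 -0.959
vertex -2.179 -2.812 -1.171
vertex -2.154 -2.363 0.255
endloop
endfacet
facet normal -0.819 0.552 -0.159
outer loop
vertex -2.154 -2.363 0.255
vertex -2.179 -2.812 -1.171
vertex -2.54 -2.997 0.044
endloop
endfacet
facet normal -0.281 -0.144 0.949
outer loop
vertex -2.154 -2.363 0.255
vertex -2.54 -2.997 0.044
vertex -1.69 -3.122 0.277
endloop
endfacet
facet normal 0.283 0.144 -0.948
outer loop
vertex -2.179 -2.812 -1.171
vertex -1.33 -2.938 -0.937
vertex -1.926 -3.541 -1.206
endloop
endfacet
facet normal -0.902 -0.298 -0.313
outer loop
vertex -2.179 -2.812 -1.171
vertex -1.926 -3.541 -1.206
vertex -2.54 -2.997 0.044
endloop
endfacet
facet normal -0.902 -0.297 -0.313
outer loop
vertex -2.54 -2.997 0.044
vertex -1.926 -3.541 -1.206
vertex -2.287 -3.726 0.008
endloop
endfacet
facet normal -0.281 -0.144 0.949
outer loop
vertex -2.54 -2.997 0.044
vertex -2.287 -3.726 0.008
vertex -1.69 -3.122 0.277
endloop
endfacet
facet normal 0.282 0.145 -0.949
outer loop
vertex -1.926 -3.541 -1.206
vertex -1.33 -2.938 -0.937
vertex -1.223 -3.815 -1.039
endloop
endfacet
facet normal -0.305 -0.924 -0.231
outer loop
vertex -1.926 -3.541 -1.206
vertex -1.223 -3.815 -1.039
vertex -2.287 -3.726 0.008
endloop
endfacet
facet normal -0.305 -0.924 -0.231
outer loop
vertex -2.287 -3.726 0.008
vertex -1.223 -3.815 -1.039
vertex -1.584 -4.0 0.175
endloop
endfacet
facet normal -0.282 -0.144 0.949
outer loop
vertex -2.287 -3.726 0.008
vertex -1.584 -4.0 0.175
vertex -1.69 -3.122 0.277
endloop
endfacet
facet normal 0.282 0.145 -0.948
outer loop
vertex -1.223 -3.815 -1.039
vertex -1.33 -2.938 -0.937
vertex -0.601 -3.429 -0.795
endloop
endfacet
facet normal 0.520 -0.854 0.025
outer loop
vertex -1.223 -3.815 -1.039
vertex -0.601 -3.429 -0.795
vertex -1.584 -4.0 0.175
endloop
endfacet
facet normal 0.521 -0.853 0.026
outer loop
vertex -1.584 -4.0 0.175
vertex -0.601 -3.429 -0.795
vertex -0.962 -3.613 0.419
endloop
endfacet
facet normal -0.282 -0.144 0.948
outer loop
vertex -1.584 -4.0 0.175
vertex -0.962 -3.613 0.419
vertex -1.69 -3.122 0.277
endloop
endfacet
facet normal 0.927 0.166 -0.336
outer loop
vertex 4.813 1.593 -0.696
vertex 4.618 1.796 -1.133
vertex 4.736 2.038 -0.688
endloop
endfacet
facet normal 0.124 0.004 0.992
outer loop
vertex 4.813 1.593 -0.696
vertex 4.736 2.038 -0.688
vertex 2.662 1.444 -0.427
endloop
endfacet
facet normal 0.927 0.166 -0.336
outer loop
vertex 4.736 2.038 -0.688
vertex 4.618 1.796 -1.133
vertex 4.57 2.3 -1.016
endloop
endfacet
facet normal -0.130 0.742 0.658
outer loop
vertex 4.736 2.038 -0.688
vertex 4.57 2.3 -1.016
vertex 2.662 1.444 -0.427
endloop
endfacet
facet normal 0.928 0.166 -0.334
outer loop
vertex 4.57 2.3 -1.016
vertex 4.618 1.796 -1.133
vertex 4.441 2.183 -1.432
endloop
endfacet
facet normal -0.436 0.892 -0.116
outer loop
vertex 4.57 2.3 -1.016
vertex 4.441 2.183 -1.432
vertex 2.662 1.444 -0.427
endloop
endfacet
facet normal 0.928 0.165 -0.335
outer loop
vertex 4.441 2.183 -1.432
vertex 4.618 1.796 -1.133
vertex 4.445 1.774 -1.623
endloop
endfacet
facet normal -0.566 0.344 -0.749
outer loop
vertex 4.441 2.183 -1.432
vertex 4.445 1.774 -1.623
vertex 2.662 1.444 -0.427
endloop
endfacet
facet normal 0.927 0.168 -0.335
outer loop
vertex 4.445 1.774 -1.623
vertex 4.618 1.796 -1.133
vertex 4.58 1.382 -1.446
endloop
endfacet
facet normal -0.421 -0.490 -0.763
outer loop
vertex 4.445 1.774 -1.623
vertex 4.58 1.382 -1.446
vertex 2.662 1.444 -0.427
endloop
endfacet
facet normal 0.927 0.168 -0.335
outer loop
vertex 4.58 1.382 -1.446
vertex 4.618 1.796 -1.133
vertex 4.744 1.301 -1.033
endloop
endfacet
facet normal -0.111 -0.983 -0.149
outer loop
vertex 4.58 1.382 -1.446
vertex 4.744 1.301 -1.033
vertex 2.662 1.444 -0.427
endloop
endfacet
facet normal 0.927 0.168 -0.335
outer loop
vertex 4.744 1.301 -1.033
vertex 4.618 1.796 -1.133
vertex 4.813 1.593 -0.696
endloop
endfacet
facet normal 0.132 -0.762 0.634
outer loop
vertex 4.744 1.301 -1.033
vertex 4.813 1.593 -0.696
vertex 2.662 1.444 -0.427
endloop
endfacet

endsolid


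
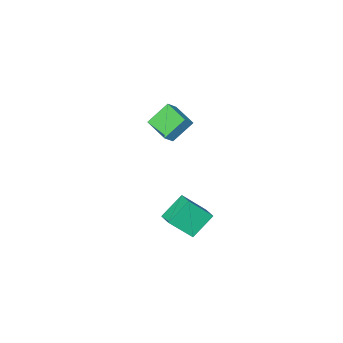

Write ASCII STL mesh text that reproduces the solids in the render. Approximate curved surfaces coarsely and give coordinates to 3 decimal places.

solid 
facet normal -0.538 0.404 -0.739
outer loop
vertex 1.955 3.702 -4.048
vertex 2.243 4.473 -3.836
vertex 3.182 3.518 -5.042
endloop
endfacet
facet normal -0.338 -0.907 -0.249
outer loop
vertex 4.157 2.787 -3.704
vertex 1.955 3.702 -4.048
vertex 3.182 3.518 -5.042
endloop
endfacet
facet normal -0.539 0.403 -0.739
outer loop
vertex 3.182 3.518 -5.042
vertex 2.243 4.473 -3.836
vertex 3.469 4.289 -4.831
endloop
endfacet
facet normal 0.772 -0.116 -0.626
outer loop
vertex 3.469 4.289 -4.831
vertex 4.157 2.787 -3.704
vertex 3.182 3.518 -5.042
endloop
endfacet
facet normal -0.771 0.116 0.626
outer loop
vertex 1.955 3.702 -4.048
vertex 3.218 3.742 -2.498
vertex 2.243 4.473 -3.836
endloop
endfacet
facet normal -0.338 -0.908 -0.249
outer loop
vertex 2.931 2.971 -2.709
vertex 1.955 3.702 -4.048
vertex 4.157 2.787 -3.704
endloop
endfacet
facet normal -0.771 0.116 0.626
outer loop
vertex 2.931 2.971 -2.709
vertex 3.218 3.742 -2.498
vertex 1.955 3.702 -4.048
endloop
endfacet
facet normal 0.338 0.907 0.249
outer loop
vertex 2.243 4.473 -3.836
vertex 3.218 3.742 -2.498
vertex 3.469 4.289 -4.831
endloop
endfacet
facet normal 0.771 -0.116 -0.626
outer loop
vertex 4.445 3.558 -3.492
vertex 4.157 2.787 -3.704
vertex 3.469 4.289 -4.831
endloop
endfacet
facet normal 0.338 0.908 0.249
outer loop
vertex 3.469 4.289 -4.831
vertex 3.218 3.742 -2.498
vertex 4.445 3.558 -3.492
endloop
endfacet
facet normal 0.539 -0.404 0.739
outer loop
vertex 4.445 3.558 -3.492
vertex 2.931 2.971 -2.709
vertex 4.157 2.787 -3.704
endloop
endfacet
facet normal 0.539 -0.403 0.740
outer loop
vertex 3.218 3.742 -2.498
vertex 2.931 2.971 -2.709
vertex 4.445 3.558 -3.492
endloop
endfacet
facet normal -0.697 -0.049 -0.715
outer loop
vertex -3.359 -3.701 -3.562
vertex -3.143 -2.198 -3.875
vertex -2.22 -4.09 -4.646
endloop
endfacet
facet normal -0.139 -0.970 0.202
outer loop
vertex -1.537 -4.042 -3.945
vertex -3.359 -3.701 -3.562
vertex -2.22 -4.09 -4.646
endloop
endfacet
facet normal -0.697 -0.049 -0.715
outer loop
vertex -2.22 -4.09 -4.646
vertex -3.143 -2.198 -3.875
vertex -2.004 -2.587 -4.959
endloop
endfacet
facet normal 0.703 -0.240 -0.669
outer loop
vertex -2.004 -2.587 -4.959
vertex -1.537 -4.042 -3.945
vertex -2.22 -4.09 -4.646
endloop
endfacet
facet normal -0.703 0.240 0.669
outer loop
vertex -3.359 -3.701 -3.562
vertex -2.46 -2.15 -3.174
vertex -3.143 -2.198 -3.875
endloop
endfacet
facet normal -0.139 -0.970 0.202
outer loop
vertex -2.676 -3.653 -2.861
vertex -3.359 -3.701 -3.562
vertex -1.537 -4.042 -3.945
endloop
endfacet
facet normal -0.703 0.240 0.669
outer loop
vertex -2.676 -3.653 -2.861
vertex -2.46 -2.15 -3.174
vertex -3.359 -3.701 -3.562
endloop
endfacet
facet normal 0.139 0.970 -0.202
outer loop
vertex -3.143 -2.198 -3.875
vertex -2.46 -2.15 -3.174
vertex -2.004 -2.587 -4.959
endloop
endfacet
facet normal 0.703 -0.240 -0.669
outer loop
vertex -1.321 -2.539 -4.258
vertex -1.537 -4.042 -3.945
vertex -2.004 -2.587 -4.959
endloop
endfacet
facet normal 0.139 0.970 -0.202
outer loop
vertex -2.004 -2.587 -4.959
vertex -2.46 -2.15 -3.174
vertex -1.321 -2.539 -4.258
endloop
endfacet
facet normal 0.697 0.049 0.715
outer loop
vertex -1.321 -2.539 -4.258
vertex -2.676 -3.653 -2.861
vertex -1.537 -4.042 -3.945
endloop
endfacet
facet normal 0.697 0.049 0.715
outer loop
vertex -2.46 -2.15 -3.174
vertex -2.676 -3.653 -2.861
vertex -1.321 -2.539 -4.258
endloop
endfacet

endsolid


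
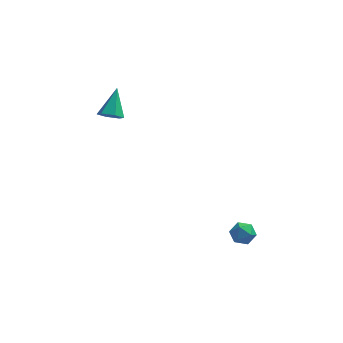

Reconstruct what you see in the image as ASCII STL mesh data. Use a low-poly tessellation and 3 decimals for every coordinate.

solid 
facet normal -0.020 0.298 0.954
outer loop
vertex 3.566 -3.507 -1.764
vertex 3.684 -4.179 -1.552
vertex 4.236 -3.741 -1.677
endloop
endfacet
facet normal 0.217 0.820 0.530
outer loop
vertex 3.566 -3.507 -1.764
vertex 4.236 -3.741 -1.677
vertex 4.071 -3.333 -2.24
endloop
endfacet
facet normal -0.288 0.957 0.044
outer loop
vertex 3.566 -3.507 -1.764
vertex 4.071 -3.333 -2.24
vertex 3.418 -3.519 -2.464
endloop
endfacet
facet normal -0.838 0.520 0.168
outer loop
vertex 3.566 -3.507 -1.764
vertex 3.418 -3.519 -2.464
vertex 3.179 -4.042 -2.038
endloop
endfacet
facet normal -0.673 0.112 0.731
outer loop
vertex 3.566 -3.507 -1.764
vertex 3.179 -4.042 -2.038
vertex 3.684 -4.179 -1.552
endloop
endfacet
facet normal 0.795 0.578 0.186
outer loop
vertex 4.071 -3.333 -2.24
vertex 4.236 -3.741 -1.677
vertex 4.501 -3.898 -2.322
endloop
endfacet
facet normal 0.409 -0.266 0.873
outer loop
vertex 4.236 -3.741 -1.677
vertex 3.684 -4.179 -1.552
vertex 4.262 -4.421 -1.896
endloop
endfacet
facet normal -0.646 -0.566 0.512
outer loop
vertex 3.684 -4.179 -1.552
vertex 3.179 -4.042 -2.038
vertex 3.609 -4.607 -2.12
endloop
endfacet
facet normal -0.913 0.093 -0.398
outer loop
vertex 3.179 -4.042 -2.038
vertex 3.418 -3.519 -2.464
vertex 3.444 -4.199 -2.683
endloop
endfacet
facet normal -0.022 0.800 -0.600
outer loop
vertex 3.418 -3.519 -2.464
vertex 4.071 -3.333 -2.24
vertex 3.996 -3.761 -2.808
endloop
endfacet
facet normal 0.838 -0.520 -0.168
outer loop
vertex 4.114 -4.433 -2.596
vertex 4.501 -3.898 -2.322
vertex 4.262 -4.421 -1.896
endloop
endfacet
facet normal 0.288 -0.957 -0.044
outer loop
vertex 4.114 -4.433 -2.596
vertex 4.262 -4.421 -1.896
vertex 3.609 -4.607 -2.12
endloop
endfacet
facet normal -0.217 -0.820 -0.530
outer loop
vertex 4.114 -4.433 -2.596
vertex 3.609 -4.607 -2.12
vertex 3.444 -4.199 -2.683
endloop
endfacet
facet normal 0.020 -0.298 -0.954
outer loop
vertex 4.114 -4.433 -2.596
vertex 3.444 -4.199 -2.683
vertex 3.996 -3.761 -2.808
endloop
endfacet
facet normal 0.673 -0.112 -0.731
outer loop
vertex 4.114 -4.433 -2.596
vertex 3.996 -3.761 -2.808
vertex 4.501 -3.898 -2.322
endloop
endfacet
facet normal 0.913 -0.093 0.398
outer loop
vertex 4.262 -4.421 -1.896
vertex 4.501 -3.898 -2.322
vertex 4.236 -3.741 -1.677
endloop
endfacet
facet normal 0.022 -0.800 0.600
outer loop
vertex 3.609 -4.607 -2.12
vertex 4.262 -4.421 -1.896
vertex 3.684 -4.179 -1.552
endloop
endfacet
facet normal -0.795 -0.578 -0.186
outer loop
vertex 3.444 -4.199 -2.683
vertex 3.609 -4.607 -2.12
vertex 3.179 -4.042 -2.038
endloop
endfacet
facet normal -0.409 0.266 -0.873
outer loop
vertex 3.996 -3.761 -2.808
vertex 3.444 -4.199 -2.683
vertex 3.418 -3.519 -2.464
endloop
endfacet
facet normal 0.646 0.566 -0.512
outer loop
vertex 4.501 -3.898 -2.322
vertex 3.996 -3.761 -2.808
vertex 4.071 -3.333 -2.24
endloop
endfacet
facet normal -0.118 -0.701 -0.703
outer loop
vertex -2.599 0.5 2.512
vertex -3.002 0.13 2.948
vertex -3.291 0.605 2.523
endloop
endfacet
facet normal 0.128 0.889 -0.440
outer loop
vertex -2.599 0.5 2.512
vertex -3.291 0.605 2.523
vertex -2.798 1.35 4.172
endloop
endfacet
facet normal -0.118 -0.701 -0.703
outer loop
vertex -3.291 0.605 2.523
vertex -3.002 0.13 2.948
vertex -3.694 0.235 2.959
endloop
endfacet
facet normal -0.725 0.682 -0.091
outer loop
vertex -3.291 0.605 2.523
vertex -3.694 0.235 2.959
vertex -2.798 1.35 4.172
endloop
endfacet
facet normal -0.118 -0.701 -0.703
outer loop
vertex -3.694 0.235 2.959
vertex -3.002 0.13 2.948
vertex -3.405 -0.24 3.384
endloop
endfacet
facet normal -0.814 0.023 0.580
outer loop
vertex -3.694 0.235 2.959
vertex -3.405 -0.24 3.384
vertex -2.798 1.35 4.172
endloop
endfacet
facet normal -0.118 -0.701 -0.703
outer loop
vertex -3.405 -0.24 3.384
vertex -3.002 0.13 2.948
vertex -2.713 -0.345 3.373
endloop
endfacet
facet normal -0.051 -0.428 0.902
outer loop
vertex -3.405 -0.24 3.384
vertex -2.713 -0.345 3.373
vertex -2.798 1.35 4.172
endloop
endfacet
facet normal -0.118 -0.701 -0.703
outer loop
vertex -2.713 -0.345 3.373
vertex -3.002 0.13 2.948
vertex -2.31 0.025 2.937
endloop
endfacet
facet normal 0.803 -0.221 0.554
outer loop
vertex -2.713 -0.345 3.373
vertex -2.31 0.025 2.937
vertex -2.798 1.35 4.172
endloop
endfacet
facet normal -0.118 -0.701 -0.703
outer loop
vertex -2.31 0.025 2.937
vertex -3.002 0.13 2.948
vertex -2.599 0.5 2.512
endloop
endfacet
facet normal 0.892 0.438 -0.117
outer loop
vertex -2.31 0.025 2.937
vertex -2.599 0.5 2.512
vertex -2.798 1.35 4.172
endloop
endfacet

endsolid


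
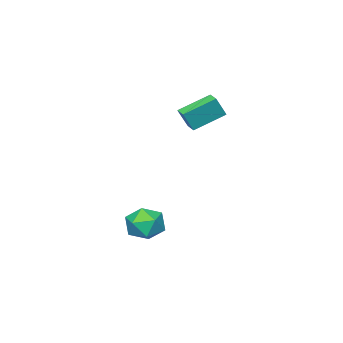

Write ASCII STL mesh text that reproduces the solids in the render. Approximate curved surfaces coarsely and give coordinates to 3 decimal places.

solid 
facet normal 0.133 0.986 -0.102
outer loop
vertex 3.865 1.158 -3.356
vertex 2.659 1.337 -3.193
vertex 3.416 1.335 -2.224
endloop
endfacet
facet normal 0.713 0.678 0.177
outer loop
vertex 3.865 1.158 -3.356
vertex 3.416 1.335 -2.224
vertex 4.278 0.479 -2.417
endloop
endfacet
facet normal 0.942 0.182 -0.283
outer loop
vertex 3.865 1.158 -3.356
vertex 4.278 0.479 -2.417
vertex 4.053 -0.048 -3.506
endloop
endfacet
facet normal 0.502 0.183 -0.845
outer loop
vertex 3.865 1.158 -3.356
vertex 4.053 -0.048 -3.506
vertex 3.052 0.482 -3.985
endloop
endfacet
facet normal 0.002 0.680 -0.733
outer loop
vertex 3.865 1.158 -3.356
vertex 3.052 0.482 -3.985
vertex 2.659 1.337 -3.193
endloop
endfacet
facet normal 0.520 0.348 0.780
outer loop
vertex 4.278 0.479 -2.417
vertex 3.416 1.335 -2.224
vertex 3.328 0.238 -1.675
endloop
endfacet
facet normal -0.419 0.846 0.329
outer loop
vertex 3.416 1.335 -2.224
vertex 2.659 1.337 -3.193
vertex 2.327 0.768 -2.154
endloop
endfacet
facet normal -0.630 0.352 -0.692
outer loop
vertex 2.659 1.337 -3.193
vertex 3.052 0.482 -3.985
vertex 2.102 0.241 -3.243
endloop
endfacet
facet normal 0.179 -0.452 -0.874
outer loop
vertex 3.052 0.482 -3.985
vertex 4.053 -0.048 -3.506
vertex 2.964 -0.615 -3.436
endloop
endfacet
facet normal 0.890 -0.454 0.036
outer loop
vertex 4.053 -0.048 -3.506
vertex 4.278 0.479 -2.417
vertex 3.721 -0.617 -2.467
endloop
endfacet
facet normal -0.502 -0.183 0.845
outer loop
vertex 2.515 -0.438 -2.304
vertex 3.328 0.238 -1.675
vertex 2.327 0.768 -2.154
endloop
endfacet
facet normal -0.942 -0.182 0.283
outer loop
vertex 2.515 -0.438 -2.304
vertex 2.327 0.768 -2.154
vertex 2.102 0.241 -3.243
endloop
endfacet
facet normal -0.713 -0.678 -0.177
outer loop
vertex 2.515 -0.438 -2.304
vertex 2.102 0.241 -3.243
vertex 2.964 -0.615 -3.436
endloop
endfacet
facet normal -0.133 -0.986 0.102
outer loop
vertex 2.515 -0.438 -2.304
vertex 2.964 -0.615 -3.436
vertex 3.721 -0.617 -2.467
endloop
endfacet
facet normal -0.002 -0.680 0.733
outer loop
vertex 2.515 -0.438 -2.304
vertex 3.721 -0.617 -2.467
vertex 3.328 0.238 -1.675
endloop
endfacet
facet normal -0.179 0.452 0.874
outer loop
vertex 2.327 0.768 -2.154
vertex 3.328 0.238 -1.675
vertex 3.416 1.335 -2.224
endloop
endfacet
facet normal -0.890 0.454 -0.036
outer loop
vertex 2.102 0.241 -3.243
vertex 2.327 0.768 -2.154
vertex 2.659 1.337 -3.193
endloop
endfacet
facet normal -0.520 -0.348 -0.780
outer loop
vertex 2.964 -0.615 -3.436
vertex 2.102 0.241 -3.243
vertex 3.052 0.482 -3.985
endloop
endfacet
facet normal 0.419 -0.846 -0.329
outer loop
vertex 3.721 -0.617 -2.467
vertex 2.964 -0.615 -3.436
vertex 4.053 -0.048 -3.506
endloop
endfacet
facet normal 0.630 -0.352 0.692
outer loop
vertex 3.328 0.238 -1.675
vertex 3.721 -0.617 -2.467
vertex 4.278 0.479 -2.417
endloop
endfacet
facet normal -0.797 0.401 0.451
outer loop
vertex -2.607 -0.324 5.105
vertex -2.258 0.437 5.046
vertex -3.237 -0.135 3.824
endloop
endfacet
facet normal -0.416 -0.907 0.071
outer loop
vertex -1.522 -0.997 2.854
vertex -2.607 -0.324 5.105
vertex -3.237 -0.135 3.824
endloop
endfacet
facet normal -0.797 0.401 0.451
outer loop
vertex -3.237 -0.135 3.824
vertex -2.258 0.437 5.046
vertex -2.887 0.627 3.765
endloop
endfacet
facet normal -0.437 0.132 -0.890
outer loop
vertex -2.887 0.627 3.765
vertex -1.522 -0.997 2.854
vertex -3.237 -0.135 3.824
endloop
endfacet
facet normal 0.437 -0.131 0.890
outer loop
vertex -2.607 -0.324 5.105
vertex -0.543 -0.425 4.076
vertex -2.258 0.437 5.046
endloop
endfacet
facet normal -0.417 -0.906 0.070
outer loop
vertex -0.893 -1.187 4.135
vertex -2.607 -0.324 5.105
vertex -1.522 -0.997 2.854
endloop
endfacet
facet normal 0.437 -0.132 0.890
outer loop
vertex -0.893 -1.187 4.135
vertex -0.543 -0.425 4.076
vertex -2.607 -0.324 5.105
endloop
endfacet
facet normal 0.416 0.907 -0.070
outer loop
vertex -2.258 0.437 5.046
vertex -0.543 -0.425 4.076
vertex -2.887 0.627 3.765
endloop
endfacet
facet normal -0.437 0.132 -0.890
outer loop
vertex -1.173 -0.236 2.795
vertex -1.522 -0.997 2.854
vertex -2.887 0.627 3.765
endloop
endfacet
facet normal 0.416 0.906 -0.071
outer loop
vertex -2.887 0.627 3.765
vertex -0.543 -0.425 4.076
vertex -1.173 -0.236 2.795
endloop
endfacet
facet normal 0.798 -0.401 -0.451
outer loop
vertex -1.173 -0.236 2.795
vertex -0.893 -1.187 4.135
vertex -1.522 -0.997 2.854
endloop
endfacet
facet normal 0.797 -0.401 -0.451
outer loop
vertex -0.543 -0.425 4.076
vertex -0.893 -1.187 4.135
vertex -1.173 -0.236 2.795
endloop
endfacet

endsolid


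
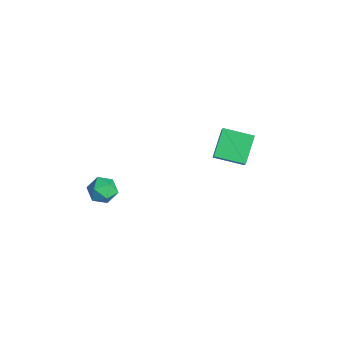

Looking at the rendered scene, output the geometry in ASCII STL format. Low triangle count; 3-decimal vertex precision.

solid 
facet normal -0.564 0.535 0.629
outer loop
vertex -2.108 2.079 0.265
vertex -1.205 3.399 -0.047
vertex -3.155 2.491 -1.024
endloop
endfacet
facet normal -0.554 -0.810 0.192
outer loop
vertex -2.195 1.581 -2.093
vertex -2.108 2.079 0.265
vertex -3.155 2.491 -1.024
endloop
endfacet
facet normal -0.564 0.535 0.629
outer loop
vertex -3.155 2.491 -1.024
vertex -1.205 3.399 -0.047
vertex -2.251 3.811 -1.336
endloop
endfacet
facet normal -0.611 0.241 -0.754
outer loop
vertex -2.251 3.811 -1.336
vertex -2.195 1.581 -2.093
vertex -3.155 2.491 -1.024
endloop
endfacet
facet normal 0.612 -0.240 0.754
outer loop
vertex -2.108 2.079 0.265
vertex -0.245 2.489 -1.116
vertex -1.205 3.399 -0.047
endloop
endfacet
facet normal -0.555 -0.810 0.191
outer loop
vertex -1.149 1.169 -0.804
vertex -2.108 2.079 0.265
vertex -2.195 1.581 -2.093
endloop
endfacet
facet normal 0.612 -0.241 0.754
outer loop
vertex -1.149 1.169 -0.804
vertex -0.245 2.489 -1.116
vertex -2.108 2.079 0.265
endloop
endfacet
facet normal 0.555 0.810 -0.191
outer loop
vertex -1.205 3.399 -0.047
vertex -0.245 2.489 -1.116
vertex -2.251 3.811 -1.336
endloop
endfacet
facet normal -0.612 0.240 -0.754
outer loop
vertex -1.292 2.901 -2.405
vertex -2.195 1.581 -2.093
vertex -2.251 3.811 -1.336
endloop
endfacet
facet normal 0.555 0.810 -0.192
outer loop
vertex -2.251 3.811 -1.336
vertex -0.245 2.489 -1.116
vertex -1.292 2.901 -2.405
endloop
endfacet
facet normal 0.564 -0.535 -0.629
outer loop
vertex -1.292 2.901 -2.405
vertex -1.149 1.169 -0.804
vertex -2.195 1.581 -2.093
endloop
endfacet
facet normal 0.564 -0.535 -0.629
outer loop
vertex -0.245 2.489 -1.116
vertex -1.149 1.169 -0.804
vertex -1.292 2.901 -2.405
endloop
endfacet
facet normal -0.889 -0.341 0.304
outer loop
vertex -4.316 -3.799 -4.034
vertex -3.961 -4.562 -3.851
vertex -3.991 -3.946 -3.249
endloop
endfacet
facet normal -0.835 0.362 0.414
outer loop
vertex -4.316 -3.799 -4.034
vertex -3.991 -3.946 -3.249
vertex -3.855 -3.188 -3.638
endloop
endfacet
facet normal -0.708 0.673 -0.214
outer loop
vertex -4.316 -3.799 -4.034
vertex -3.855 -3.188 -3.638
vertex -3.741 -3.336 -4.479
endloop
endfacet
facet normal -0.683 0.163 -0.712
outer loop
vertex -4.316 -3.799 -4.034
vertex -3.741 -3.336 -4.479
vertex -3.806 -4.186 -4.611
endloop
endfacet
facet normal -0.795 -0.464 -0.392
outer loop
vertex -4.316 -3.799 -4.034
vertex -3.806 -4.186 -4.611
vertex -3.961 -4.562 -3.851
endloop
endfacet
facet normal -0.272 0.478 0.836
outer loop
vertex -3.855 -3.188 -3.638
vertex -3.991 -3.946 -3.249
vertex -3.214 -3.574 -3.209
endloop
endfacet
facet normal -0.359 -0.661 0.659
outer loop
vertex -3.991 -3.946 -3.249
vertex -3.961 -4.562 -3.851
vertex -3.279 -4.424 -3.341
endloop
endfacet
facet normal -0.205 -0.860 -0.467
outer loop
vertex -3.961 -4.562 -3.851
vertex -3.806 -4.186 -4.611
vertex -3.165 -4.572 -4.182
endloop
endfacet
facet normal -0.023 0.155 -0.988
outer loop
vertex -3.806 -4.186 -4.611
vertex -3.741 -3.336 -4.479
vertex -3.029 -3.814 -4.571
endloop
endfacet
facet normal -0.063 0.981 -0.181
outer loop
vertex -3.741 -3.336 -4.479
vertex -3.855 -3.188 -3.638
vertex -3.059 -3.198 -3.969
endloop
endfacet
facet normal 0.683 -0.163 0.712
outer loop
vertex -2.704 -3.961 -3.786
vertex -3.214 -3.574 -3.209
vertex -3.279 -4.424 -3.341
endloop
endfacet
facet normal 0.708 -0.673 0.214
outer loop
vertex -2.704 -3.961 -3.786
vertex -3.279 -4.424 -3.341
vertex -3.165 -4.572 -4.182
endloop
endfacet
facet normal 0.835 -0.362 -0.414
outer loop
vertex -2.704 -3.961 -3.786
vertex -3.165 -4.572 -4.182
vertex -3.029 -3.814 -4.571
endloop
endfacet
facet normal 0.889 0.341 -0.304
outer loop
vertex -2.704 -3.961 -3.786
vertex -3.029 -3.814 -4.571
vertex -3.059 -3.198 -3.969
endloop
endfacet
facet normal 0.795 0.464 0.392
outer loop
vertex -2.704 -3.961 -3.786
vertex -3.059 -3.198 -3.969
vertex -3.214 -3.574 -3.209
endloop
endfacet
facet normal 0.023 -0.155 0.988
outer loop
vertex -3.279 -4.424 -3.341
vertex -3.214 -3.574 -3.209
vertex -3.991 -3.946 -3.249
endloop
endfacet
facet normal 0.063 -0.981 0.181
outer loop
vertex -3.165 -4.572 -4.182
vertex -3.279 -4.424 -3.341
vertex -3.961 -4.562 -3.851
endloop
endfacet
facet normal 0.272 -0.478 -0.836
outer loop
vertex -3.029 -3.814 -4.571
vertex -3.165 -4.572 -4.182
vertex -3.806 -4.186 -4.611
endloop
endfacet
facet normal 0.359 0.661 -0.659
outer loop
vertex -3.059 -3.198 -3.969
vertex -3.029 -3.814 -4.571
vertex -3.741 -3.336 -4.479
endloop
endfacet
facet normal 0.205 0.860 0.467
outer loop
vertex -3.214 -3.574 -3.209
vertex -3.059 -3.198 -3.969
vertex -3.855 -3.188 -3.638
endloop
endfacet

endsolid


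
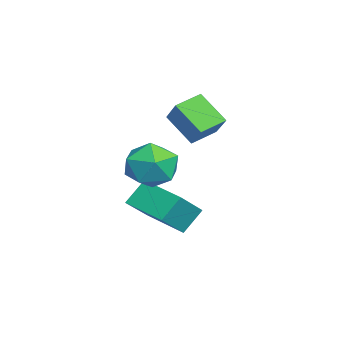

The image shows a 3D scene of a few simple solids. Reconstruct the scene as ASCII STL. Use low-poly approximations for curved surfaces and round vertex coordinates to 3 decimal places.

solid 
facet normal -0.389 0.541 0.746
outer loop
vertex -0.196 -3.435 -0.161
vertex 1.011 -2.185 -0.438
vertex -1.162 -2.727 -1.177
endloop
endfacet
facet normal -0.686 -0.710 0.158
outer loop
vertex -0.711 -3.355 -2.042
vertex -0.196 -3.435 -0.161
vertex -1.162 -2.727 -1.177
endloop
endfacet
facet normal -0.389 0.541 0.746
outer loop
vertex -1.162 -2.727 -1.177
vertex 1.011 -2.185 -0.438
vertex 0.046 -1.478 -1.454
endloop
endfacet
facet normal -0.614 0.451 -0.648
outer loop
vertex 0.046 -1.478 -1.454
vertex -0.711 -3.355 -2.042
vertex -1.162 -2.727 -1.177
endloop
endfacet
facet normal 0.615 -0.450 0.647
outer loop
vertex -0.196 -3.435 -0.161
vertex 1.462 -2.813 -1.303
vertex 1.011 -2.185 -0.438
endloop
endfacet
facet normal -0.686 -0.710 0.158
outer loop
vertex 0.254 -4.062 -1.026
vertex -0.196 -3.435 -0.161
vertex -0.711 -3.355 -2.042
endloop
endfacet
facet normal 0.615 -0.451 0.647
outer loop
vertex 0.254 -4.062 -1.026
vertex 1.462 -2.813 -1.303
vertex -0.196 -3.435 -0.161
endloop
endfacet
facet normal 0.686 0.710 -0.158
outer loop
vertex 1.011 -2.185 -0.438
vertex 1.462 -2.813 -1.303
vertex 0.046 -1.478 -1.454
endloop
endfacet
facet normal -0.615 0.451 -0.647
outer loop
vertex 0.496 -2.105 -2.319
vertex -0.711 -3.355 -2.042
vertex 0.046 -1.478 -1.454
endloop
endfacet
facet normal 0.686 0.710 -0.158
outer loop
vertex 0.046 -1.478 -1.454
vertex 1.462 -2.813 -1.303
vertex 0.496 -2.105 -2.319
endloop
endfacet
facet normal 0.389 -0.541 -0.746
outer loop
vertex 0.496 -2.105 -2.319
vertex 0.254 -4.062 -1.026
vertex -0.711 -3.355 -2.042
endloop
endfacet
facet normal 0.388 -0.541 -0.746
outer loop
vertex 1.462 -2.813 -1.303
vertex 0.254 -4.062 -1.026
vertex 0.496 -2.105 -2.319
endloop
endfacet
facet normal -0.689 -0.258 -0.677
outer loop
vertex -2.576 -2.743 1.915
vertex -3.216 -1.883 2.239
vertex -1.913 -1.869 0.907
endloop
endfacet
facet normal 0.572 -0.768 -0.290
outer loop
vertex -1.024 -1.537 1.781
vertex -2.576 -2.743 1.915
vertex -1.913 -1.869 0.907
endloop
endfacet
facet normal -0.689 -0.258 -0.677
outer loop
vertex -1.913 -1.869 0.907
vertex -3.216 -1.883 2.239
vertex -2.553 -1.009 1.231
endloop
endfacet
facet normal 0.446 0.587 -0.676
outer loop
vertex -2.553 -1.009 1.231
vertex -1.024 -1.537 1.781
vertex -1.913 -1.869 0.907
endloop
endfacet
facet normal -0.446 -0.587 0.676
outer loop
vertex -2.576 -2.743 1.915
vertex -2.327 -1.551 3.113
vertex -3.216 -1.883 2.239
endloop
endfacet
facet normal 0.572 -0.768 -0.290
outer loop
vertex -1.687 -2.411 2.789
vertex -2.576 -2.743 1.915
vertex -1.024 -1.537 1.781
endloop
endfacet
facet normal -0.446 -0.587 0.676
outer loop
vertex -1.687 -2.411 2.789
vertex -2.327 -1.551 3.113
vertex -2.576 -2.743 1.915
endloop
endfacet
facet normal -0.572 0.768 0.290
outer loop
vertex -3.216 -1.883 2.239
vertex -2.327 -1.551 3.113
vertex -2.553 -1.009 1.231
endloop
endfacet
facet normal 0.446 0.587 -0.676
outer loop
vertex -1.664 -0.677 2.105
vertex -1.024 -1.537 1.781
vertex -2.553 -1.009 1.231
endloop
endfacet
facet normal -0.572 0.768 0.290
outer loop
vertex -2.553 -1.009 1.231
vertex -2.327 -1.551 3.113
vertex -1.664 -0.677 2.105
endloop
endfacet
facet normal 0.689 0.258 0.677
outer loop
vertex -1.664 -0.677 2.105
vertex -1.687 -2.411 2.789
vertex -1.024 -1.537 1.781
endloop
endfacet
facet normal 0.689 0.258 0.677
outer loop
vertex -2.327 -1.551 3.113
vertex -1.687 -2.411 2.789
vertex -1.664 -0.677 2.105
endloop
endfacet
facet normal -0.472 0.856 0.212
outer loop
vertex 1.133 -2.342 0.845
vertex 0.75 -2.771 1.725
vertex 1.672 -2.267 1.744
endloop
endfacet
facet normal 0.126 0.980 -0.157
outer loop
vertex 1.133 -2.342 0.845
vertex 1.672 -2.267 1.744
vertex 2.176 -2.476 0.845
endloop
endfacet
facet normal 0.080 0.626 -0.776
outer loop
vertex 1.133 -2.342 0.845
vertex 2.176 -2.476 0.845
vertex 1.564 -3.11 0.27
endloop
endfacet
facet normal -0.546 0.284 -0.788
outer loop
vertex 1.133 -2.342 0.845
vertex 1.564 -3.11 0.27
vertex 0.683 -3.292 0.815
endloop
endfacet
facet normal -0.887 0.426 -0.178
outer loop
vertex 1.133 -2.342 0.845
vertex 0.683 -3.292 0.815
vertex 0.75 -2.771 1.725
endloop
endfacet
facet normal 0.673 0.708 0.213
outer loop
vertex 2.176 -2.476 0.845
vertex 1.672 -2.267 1.744
vertex 2.437 -2.988 1.725
endloop
endfacet
facet normal -0.295 0.509 0.809
outer loop
vertex 1.672 -2.267 1.744
vertex 0.75 -2.771 1.725
vertex 1.556 -3.17 2.27
endloop
endfacet
facet normal -0.966 -0.187 0.178
outer loop
vertex 0.75 -2.771 1.725
vertex 0.683 -3.292 0.815
vertex 0.944 -3.804 1.695
endloop
endfacet
facet normal -0.414 -0.418 -0.809
outer loop
vertex 0.683 -3.292 0.815
vertex 1.564 -3.11 0.27
vertex 1.448 -4.013 0.796
endloop
endfacet
facet normal 0.600 0.136 -0.788
outer loop
vertex 1.564 -3.11 0.27
vertex 2.176 -2.476 0.845
vertex 2.37 -3.509 0.815
endloop
endfacet
facet normal 0.546 -0.284 0.788
outer loop
vertex 1.987 -3.938 1.695
vertex 2.437 -2.988 1.725
vertex 1.556 -3.17 2.27
endloop
endfacet
facet normal -0.080 -0.626 0.776
outer loop
vertex 1.987 -3.938 1.695
vertex 1.556 -3.17 2.27
vertex 0.944 -3.804 1.695
endloop
endfacet
facet normal -0.126 -0.980 0.157
outer loop
vertex 1.987 -3.938 1.695
vertex 0.944 -3.804 1.695
vertex 1.448 -4.013 0.796
endloop
endfacet
facet normal 0.472 -0.856 -0.212
outer loop
vertex 1.987 -3.938 1.695
vertex 1.448 -4.013 0.796
vertex 2.37 -3.509 0.815
endloop
endfacet
facet normal 0.887 -0.426 0.178
outer loop
vertex 1.987 -3.938 1.695
vertex 2.37 -3.509 0.815
vertex 2.437 -2.988 1.725
endloop
endfacet
facet normal 0.414 0.418 0.809
outer loop
vertex 1.556 -3.17 2.27
vertex 2.437 -2.988 1.725
vertex 1.672 -2.267 1.744
endloop
endfacet
facet normal -0.600 -0.136 0.788
outer loop
vertex 0.944 -3.804 1.695
vertex 1.556 -3.17 2.27
vertex 0.75 -2.771 1.725
endloop
endfacet
facet normal -0.673 -0.708 -0.213
outer loop
vertex 1.448 -4.013 0.796
vertex 0.944 -3.804 1.695
vertex 0.683 -3.292 0.815
endloop
endfacet
facet normal 0.295 -0.509 -0.809
outer loop
vertex 2.37 -3.509 0.815
vertex 1.448 -4.013 0.796
vertex 1.564 -3.11 0.27
endloop
endfacet
facet normal 0.966 0.187 -0.178
outer loop
vertex 2.437 -2.988 1.725
vertex 2.37 -3.509 0.815
vertex 2.176 -2.476 0.845
endloop
endfacet

endsolid


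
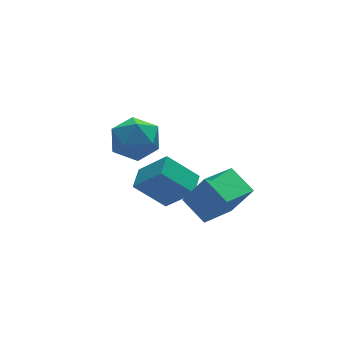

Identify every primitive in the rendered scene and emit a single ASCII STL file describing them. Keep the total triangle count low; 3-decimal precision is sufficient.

solid 
facet normal -0.428 0.297 -0.854
outer loop
vertex 0.958 -3.292 0.128
vertex 2.316 -2.533 -0.288
vertex 1.363 -4.322 -0.433
endloop
endfacet
facet normal -0.843 -0.472 0.258
outer loop
vertex 2.004 -4.767 0.848
vertex 0.958 -3.292 0.128
vertex 1.363 -4.322 -0.433
endloop
endfacet
facet normal -0.428 0.297 -0.853
outer loop
vertex 1.363 -4.322 -0.433
vertex 2.316 -2.533 -0.288
vertex 2.72 -3.562 -0.849
endloop
endfacet
facet normal 0.326 -0.830 -0.452
outer loop
vertex 2.72 -3.562 -0.849
vertex 2.004 -4.767 0.848
vertex 1.363 -4.322 -0.433
endloop
endfacet
facet normal -0.326 0.831 0.452
outer loop
vertex 0.958 -3.292 0.128
vertex 2.957 -2.978 0.993
vertex 2.316 -2.533 -0.288
endloop
endfacet
facet normal -0.843 -0.472 0.258
outer loop
vertex 1.6 -3.738 1.409
vertex 0.958 -3.292 0.128
vertex 2.004 -4.767 0.848
endloop
endfacet
facet normal -0.326 0.830 0.452
outer loop
vertex 1.6 -3.738 1.409
vertex 2.957 -2.978 0.993
vertex 0.958 -3.292 0.128
endloop
endfacet
facet normal 0.843 0.472 -0.258
outer loop
vertex 2.316 -2.533 -0.288
vertex 2.957 -2.978 0.993
vertex 2.72 -3.562 -0.849
endloop
endfacet
facet normal 0.326 -0.830 -0.452
outer loop
vertex 3.362 -4.008 0.432
vertex 2.004 -4.767 0.848
vertex 2.72 -3.562 -0.849
endloop
endfacet
facet normal 0.843 0.472 -0.258
outer loop
vertex 2.72 -3.562 -0.849
vertex 2.957 -2.978 0.993
vertex 3.362 -4.008 0.432
endloop
endfacet
facet normal 0.428 -0.297 0.854
outer loop
vertex 3.362 -4.008 0.432
vertex 1.6 -3.738 1.409
vertex 2.004 -4.767 0.848
endloop
endfacet
facet normal 0.428 -0.297 0.854
outer loop
vertex 2.957 -2.978 0.993
vertex 1.6 -3.738 1.409
vertex 3.362 -4.008 0.432
endloop
endfacet
facet normal -0.838 0.537 -0.099
outer loop
vertex -0.831 -1.781 3.095
vertex -1.344 -2.61 2.937
vertex -1.232 -2.266 3.856
endloop
endfacet
facet normal -0.382 0.857 0.345
outer loop
vertex -0.831 -1.781 3.095
vertex -1.232 -2.266 3.856
vertex -0.321 -1.892 3.934
endloop
endfacet
facet normal 0.226 0.974 -0.009
outer loop
vertex -0.831 -1.781 3.095
vertex -0.321 -1.892 3.934
vertex 0.131 -2.005 3.062
endloop
endfacet
facet normal 0.146 0.725 -0.673
outer loop
vertex -0.831 -1.781 3.095
vertex 0.131 -2.005 3.062
vertex -0.502 -2.449 2.446
endloop
endfacet
facet normal -0.512 0.456 -0.728
outer loop
vertex -0.831 -1.781 3.095
vertex -0.502 -2.449 2.446
vertex -1.344 -2.61 2.937
endloop
endfacet
facet normal -0.242 0.406 0.881
outer loop
vertex -0.321 -1.892 3.934
vertex -1.232 -2.266 3.856
vertex -0.518 -2.791 4.294
endloop
endfacet
facet normal -0.981 -0.112 0.161
outer loop
vertex -1.232 -2.266 3.856
vertex -1.344 -2.61 2.937
vertex -1.151 -3.235 3.678
endloop
endfacet
facet normal -0.453 -0.244 -0.857
outer loop
vertex -1.344 -2.61 2.937
vertex -0.502 -2.449 2.446
vertex -0.699 -3.348 2.806
endloop
endfacet
facet normal 0.612 0.192 -0.767
outer loop
vertex -0.502 -2.449 2.446
vertex 0.131 -2.005 3.062
vertex 0.212 -2.974 2.884
endloop
endfacet
facet normal 0.743 0.595 0.308
outer loop
vertex 0.131 -2.005 3.062
vertex -0.321 -1.892 3.934
vertex 0.324 -2.63 3.803
endloop
endfacet
facet normal -0.146 -0.725 0.673
outer loop
vertex -0.189 -3.459 3.645
vertex -0.518 -2.791 4.294
vertex -1.151 -3.235 3.678
endloop
endfacet
facet normal -0.226 -0.974 0.009
outer loop
vertex -0.189 -3.459 3.645
vertex -1.151 -3.235 3.678
vertex -0.699 -3.348 2.806
endloop
endfacet
facet normal 0.382 -0.857 -0.345
outer loop
vertex -0.189 -3.459 3.645
vertex -0.699 -3.348 2.806
vertex 0.212 -2.974 2.884
endloop
endfacet
facet normal 0.838 -0.537 0.099
outer loop
vertex -0.189 -3.459 3.645
vertex 0.212 -2.974 2.884
vertex 0.324 -2.63 3.803
endloop
endfacet
facet normal 0.512 -0.456 0.728
outer loop
vertex -0.189 -3.459 3.645
vertex 0.324 -2.63 3.803
vertex -0.518 -2.791 4.294
endloop
endfacet
facet normal -0.612 -0.192 0.767
outer loop
vertex -1.151 -3.235 3.678
vertex -0.518 -2.791 4.294
vertex -1.232 -2.266 3.856
endloop
endfacet
facet normal -0.743 -0.595 -0.308
outer loop
vertex -0.699 -3.348 2.806
vertex -1.151 -3.235 3.678
vertex -1.344 -2.61 2.937
endloop
endfacet
facet normal 0.242 -0.406 -0.881
outer loop
vertex 0.212 -2.974 2.884
vertex -0.699 -3.348 2.806
vertex -0.502 -2.449 2.446
endloop
endfacet
facet normal 0.981 0.112 -0.161
outer loop
vertex 0.324 -2.63 3.803
vertex 0.212 -2.974 2.884
vertex 0.131 -2.005 3.062
endloop
endfacet
facet normal 0.453 0.244 0.857
outer loop
vertex -0.518 -2.791 4.294
vertex 0.324 -2.63 3.803
vertex -0.321 -1.892 3.934
endloop
endfacet
facet normal -0.499 0.497 -0.710
outer loop
vertex -0.095 -1.19 -0.484
vertex 0.436 -0.398 -0.303
vertex 0.98 -1.662 -1.571
endloop
endfacet
facet normal -0.547 -0.816 -0.187
outer loop
vertex 1.764 -2.442 -0.457
vertex -0.095 -1.19 -0.484
vertex 0.98 -1.662 -1.571
endloop
endfacet
facet normal -0.501 0.496 -0.709
outer loop
vertex 0.98 -1.662 -1.571
vertex 0.436 -0.398 -0.303
vertex 1.51 -0.87 -1.391
endloop
endfacet
facet normal 0.672 -0.295 -0.679
outer loop
vertex 1.51 -0.87 -1.391
vertex 1.764 -2.442 -0.457
vertex 0.98 -1.662 -1.571
endloop
endfacet
facet normal -0.672 0.295 0.679
outer loop
vertex -0.095 -1.19 -0.484
vertex 1.22 -1.178 0.811
vertex 0.436 -0.398 -0.303
endloop
endfacet
facet normal -0.547 -0.816 -0.186
outer loop
vertex 0.69 -1.97 0.631
vertex -0.095 -1.19 -0.484
vertex 1.764 -2.442 -0.457
endloop
endfacet
facet normal -0.672 0.295 0.679
outer loop
vertex 0.69 -1.97 0.631
vertex 1.22 -1.178 0.811
vertex -0.095 -1.19 -0.484
endloop
endfacet
facet normal 0.547 0.816 0.186
outer loop
vertex 0.436 -0.398 -0.303
vertex 1.22 -1.178 0.811
vertex 1.51 -0.87 -1.391
endloop
endfacet
facet normal 0.672 -0.295 -0.679
outer loop
vertex 2.295 -1.65 -0.276
vertex 1.764 -2.442 -0.457
vertex 1.51 -0.87 -1.391
endloop
endfacet
facet normal 0.547 0.816 0.186
outer loop
vertex 1.51 -0.87 -1.391
vertex 1.22 -1.178 0.811
vertex 2.295 -1.65 -0.276
endloop
endfacet
facet normal 0.500 -0.497 0.709
outer loop
vertex 2.295 -1.65 -0.276
vertex 0.69 -1.97 0.631
vertex 1.764 -2.442 -0.457
endloop
endfacet
facet normal 0.500 -0.496 0.710
outer loop
vertex 1.22 -1.178 0.811
vertex 0.69 -1.97 0.631
vertex 2.295 -1.65 -0.276
endloop
endfacet

endsolid
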